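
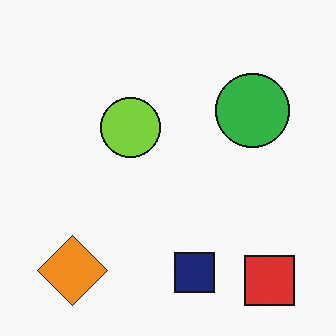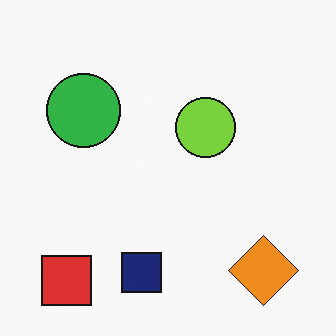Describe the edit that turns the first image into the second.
It was flipped horizontally (left ↔ right).

The red square is in the bottom-right of the first image and the bottom-left of the second — shapes on opposite sides of the vertical midline have swapped in a mirror flip.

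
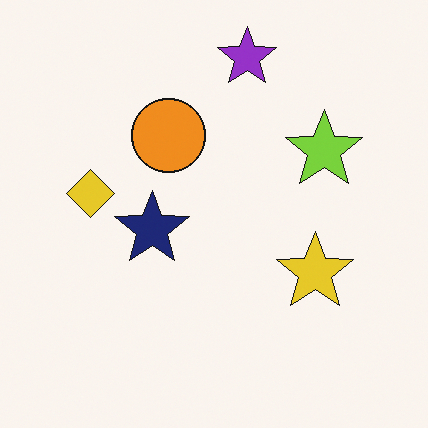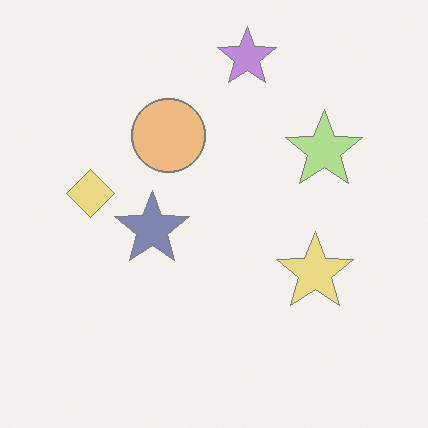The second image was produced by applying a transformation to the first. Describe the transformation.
This is the original image given much lower contrast.

Tones are pushed toward mid-grey across the whole image — a global contrast change.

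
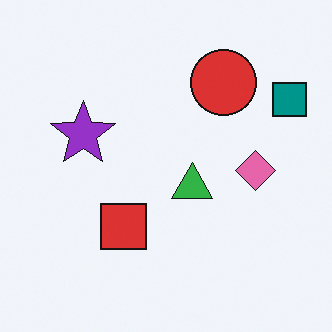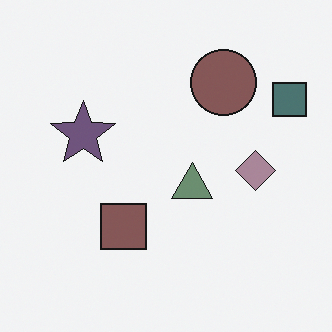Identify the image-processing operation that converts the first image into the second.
The transformation is: made much more muted (saturation change).

All colors are more muted and greyish — a global saturation change.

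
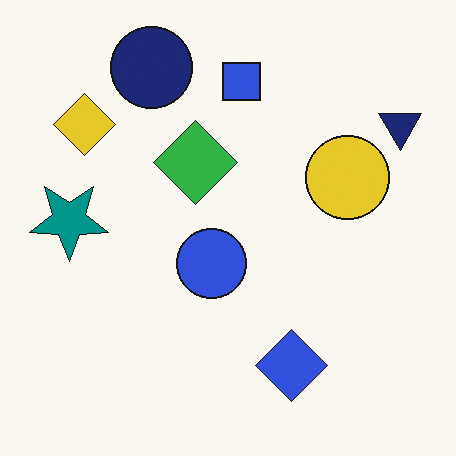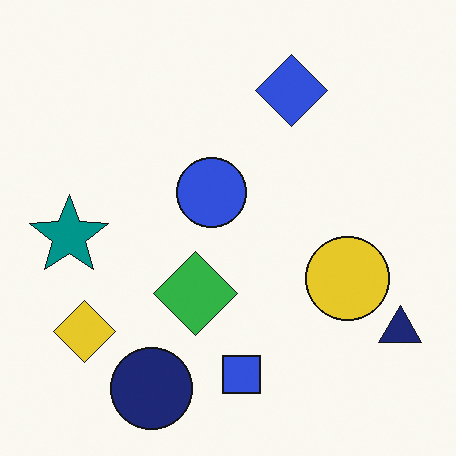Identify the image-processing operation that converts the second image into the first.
The transformation is: flipped vertically (top ↔ bottom).

The navy circle is in the bottom-left of the second image and the top-left of the first — shapes on opposite sides of the horizontal midline have swapped in a mirror flip.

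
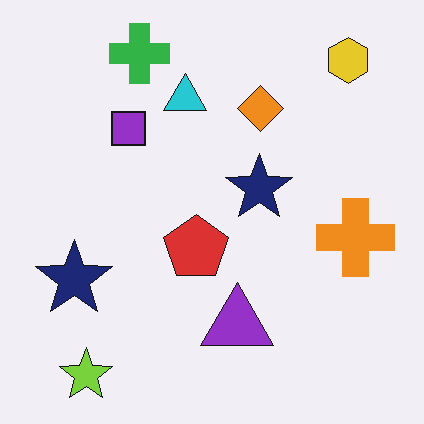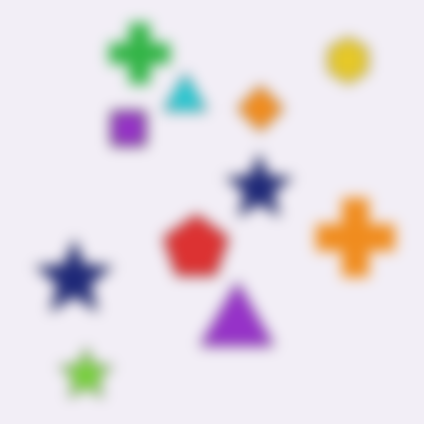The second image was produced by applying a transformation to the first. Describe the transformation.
The image was heavily blurred.

Shape edges and outlines are uniformly softened across the whole image.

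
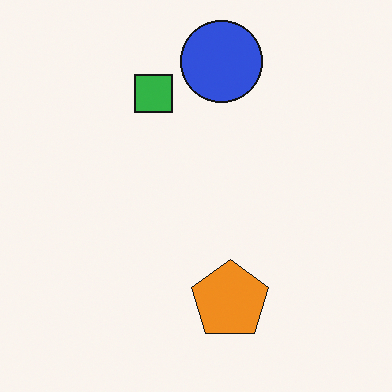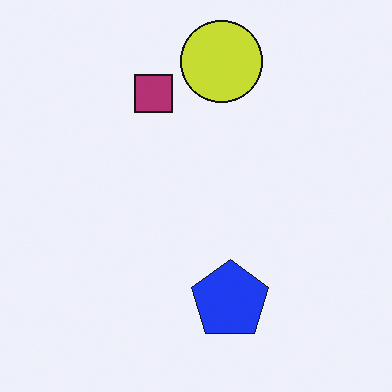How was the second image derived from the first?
This is the original image hue-shifted through roughly half the color wheel.

Every shape's color has rotated by the same amount around the hue wheel — a uniform hue shift.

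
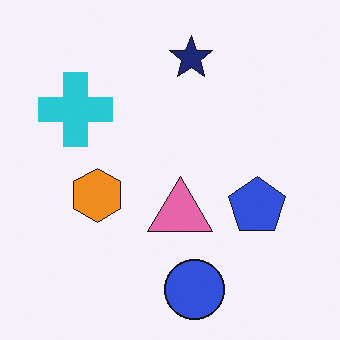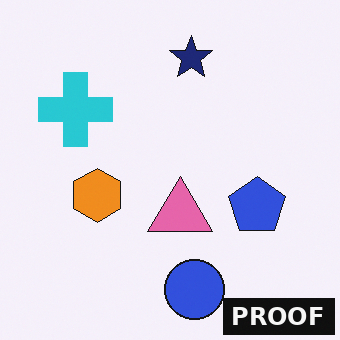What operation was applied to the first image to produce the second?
The second image is the first watermarked with the text "PROOF" in the lower-right corner.

A dark label reading "PROOF" appears in the lower-right corner.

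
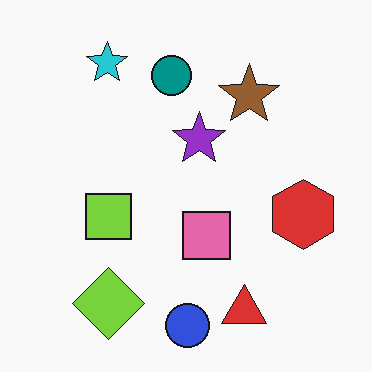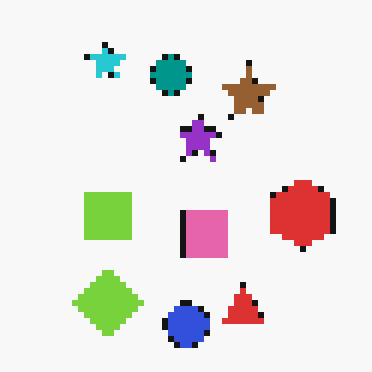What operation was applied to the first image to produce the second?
It was moderately pixelated.

Shapes are reduced to large square blocks; fine edges and outlines are lost — a downscale-then-upscale (mosaic) effect.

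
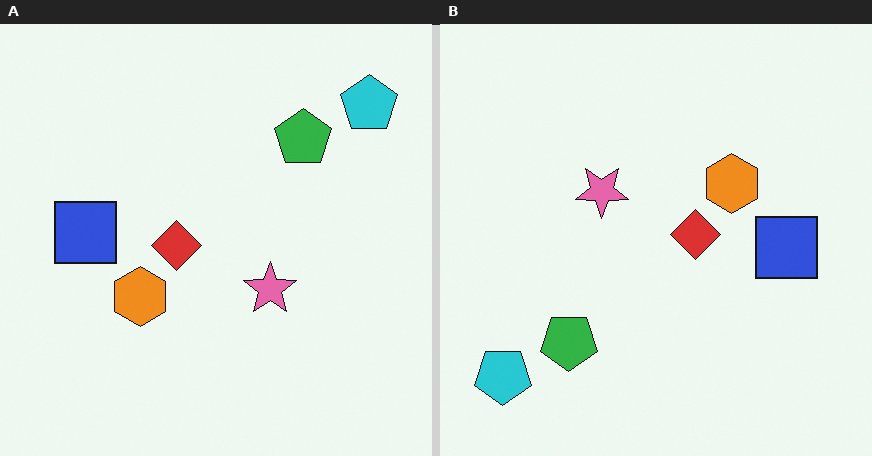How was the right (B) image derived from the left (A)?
The image was rotated 180°.

The cyan pentagon sits in the top-right of the left (A) image and the bottom-left of the right (B) — consistent with a whole-image 180° rotation.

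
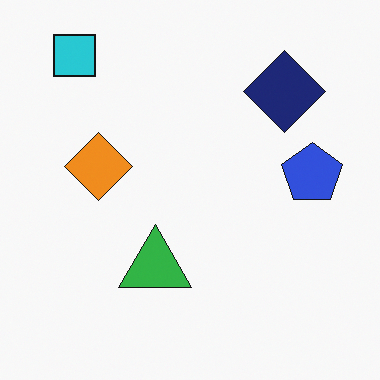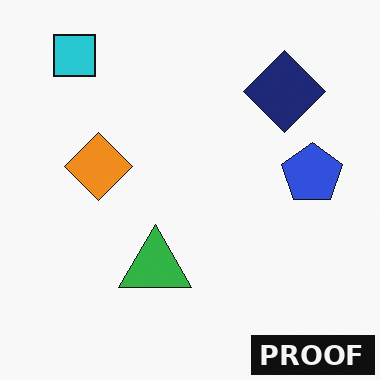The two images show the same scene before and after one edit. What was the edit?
It was watermarked with the text "PROOF" in the lower-right corner.

A dark label reading "PROOF" appears in the lower-right corner.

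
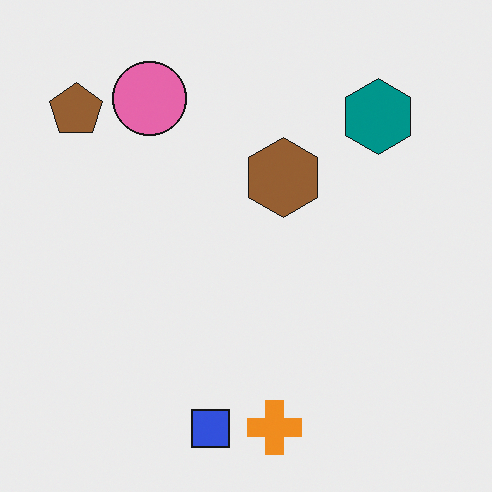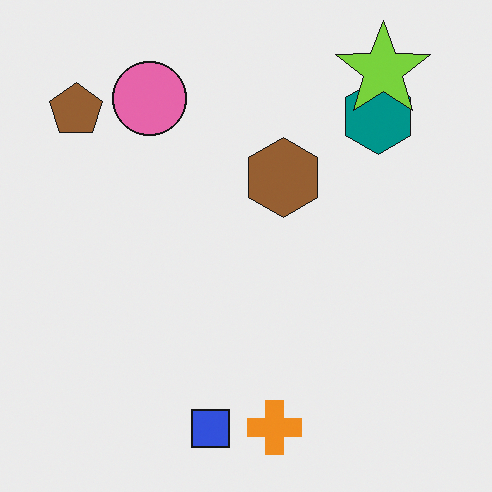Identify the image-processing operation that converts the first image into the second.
This is the original image overlaid with an additional lime star.

A lime star appears in the second image that is absent from the first.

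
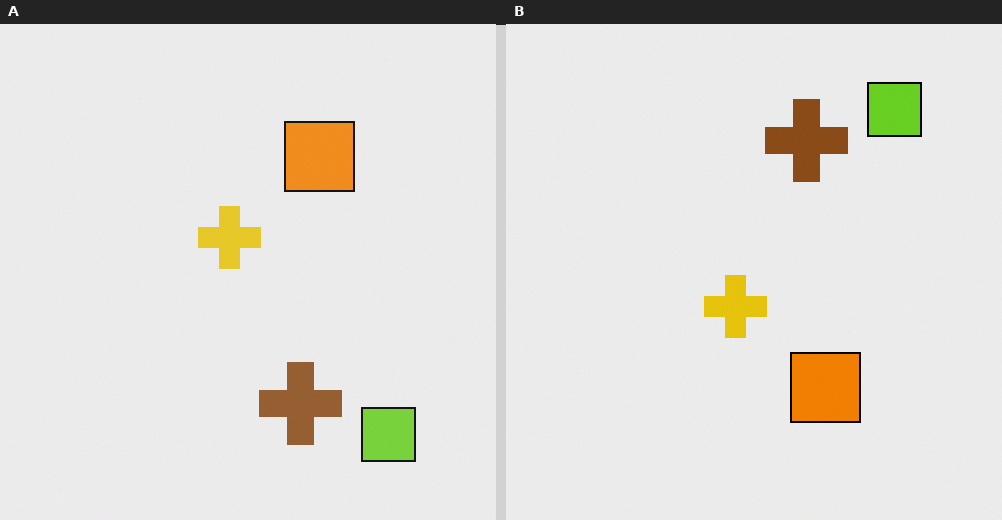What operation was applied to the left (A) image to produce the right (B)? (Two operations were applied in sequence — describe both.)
It was flipped vertically (top ↔ bottom), then given slightly increased contrast.

The lime square is in the bottom-right of the left (A) image and the top-right of the right (B) — shapes on opposite sides of the horizontal midline have swapped in a mirror flip. Tones are pushed away from mid-grey across the whole image — a global contrast change.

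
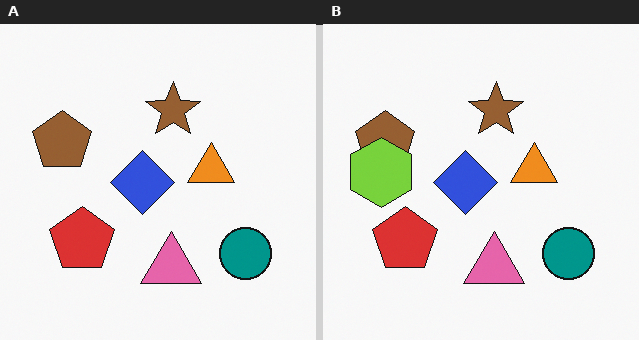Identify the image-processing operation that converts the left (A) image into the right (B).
This is the original image overlaid with an additional lime hexagon.

A lime hexagon appears in the right (B) image that is absent from the left (A).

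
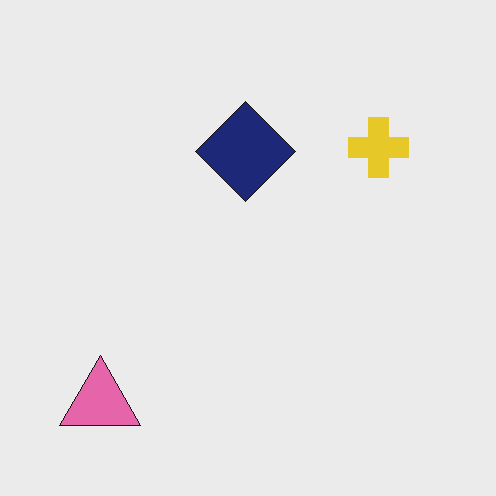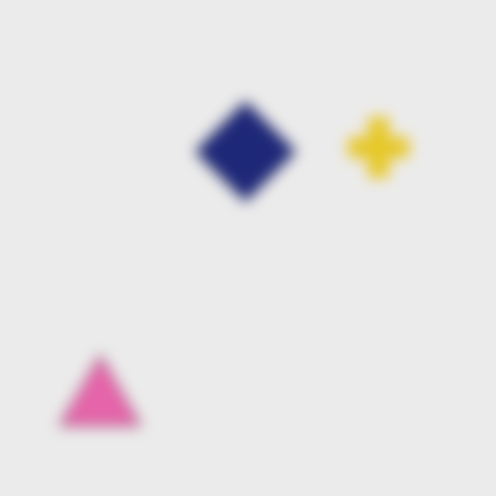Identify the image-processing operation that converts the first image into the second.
This is the original image heavily blurred.

Shape edges and outlines are uniformly softened across the whole image.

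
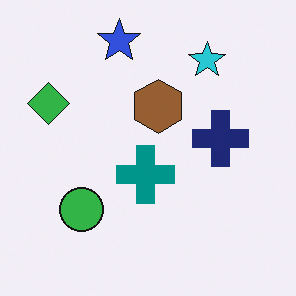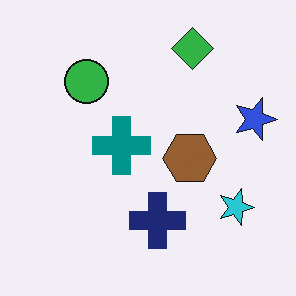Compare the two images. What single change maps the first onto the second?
The image was rotated 90° clockwise.

The blue star sits in the top of the first image and the right of the second — consistent with a whole-image 90° clockwise rotation.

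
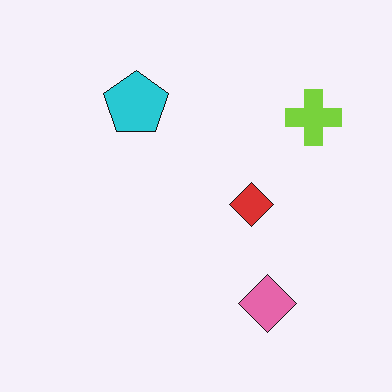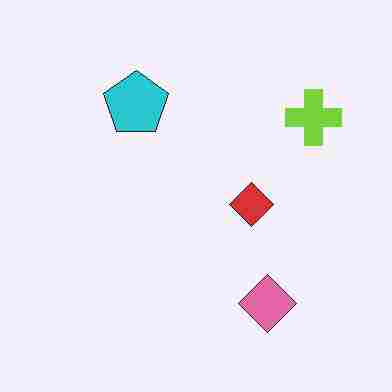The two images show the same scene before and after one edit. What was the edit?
The second image is the first degraded with heavy JPEG compression.

Blocky 8×8 compression artifacts appear around shape edges and the flat background shows ringing — characteristic JPEG degradation.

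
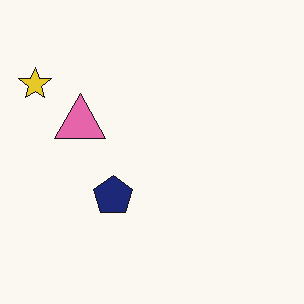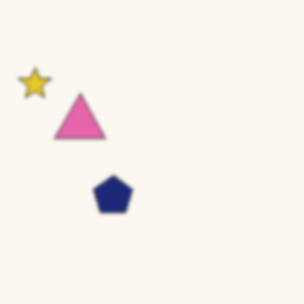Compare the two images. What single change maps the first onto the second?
It was given a subtle gaussian blur.

Shape edges and outlines are uniformly softened across the whole image.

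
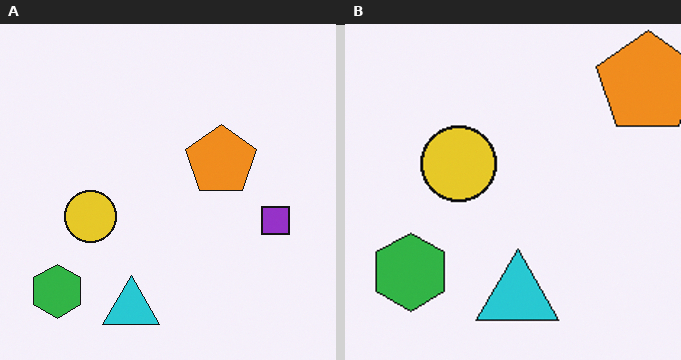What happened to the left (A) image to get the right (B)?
This is the original image cropped to a modestly smaller region and rescaled.

The visible shapes are larger and the field of view is narrower; shapes near the original edges may be partly or wholly outside the frame — a crop-and-rescale.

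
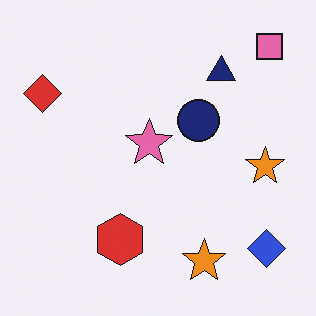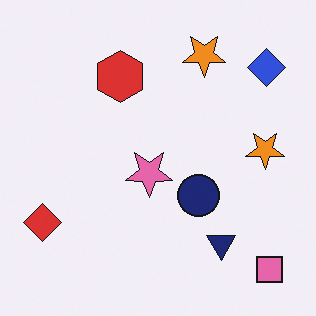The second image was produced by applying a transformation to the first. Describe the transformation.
The image was flipped vertically (top ↔ bottom).

The pink square is in the top-right of the first image and the bottom-right of the second — shapes on opposite sides of the horizontal midline have swapped in a mirror flip.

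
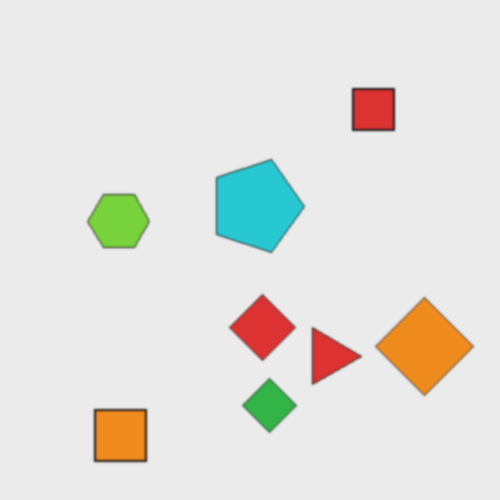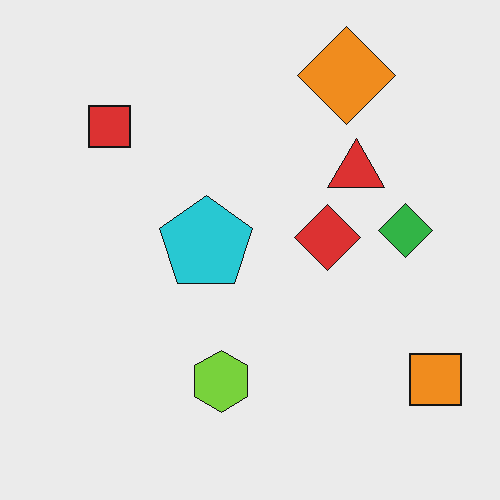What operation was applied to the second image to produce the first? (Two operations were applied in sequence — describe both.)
It was rotated 90° clockwise, then slightly softened.

The orange square sits in the bottom-right of the second image and the bottom-left of the first — consistent with a whole-image 90° clockwise rotation. Shape edges and outlines are uniformly softened across the whole image.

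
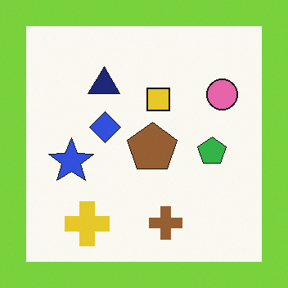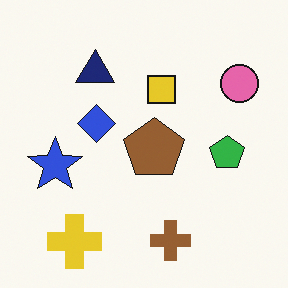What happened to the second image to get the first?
The first image is the second framed with a lime border.

A solid lime frame runs around the edge of the first image, with the content slightly shrunk inside it.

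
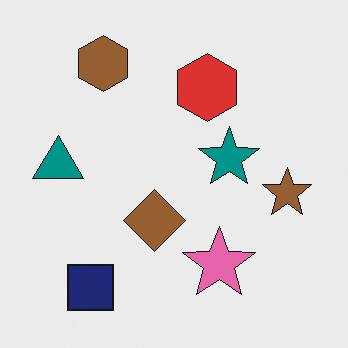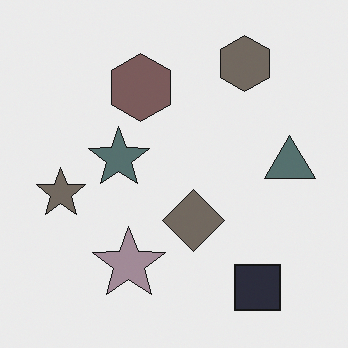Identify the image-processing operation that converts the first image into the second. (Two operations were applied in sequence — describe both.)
Flipped horizontally (left ↔ right), then made much more muted (saturation change).

The teal triangle is in the left of the first image and the right of the second — shapes on opposite sides of the vertical midline have swapped in a mirror flip. All colors are more muted and greyish — a global saturation change.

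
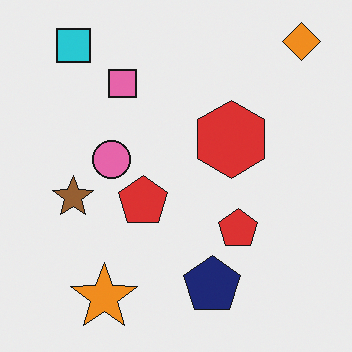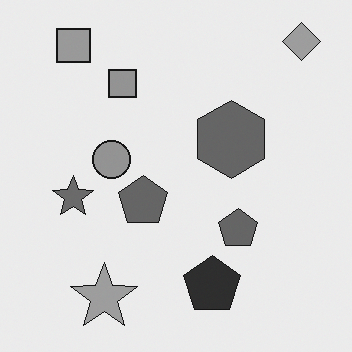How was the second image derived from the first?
The transformation is: converted to grayscale.

All color is removed — every shape is now a shade of grey.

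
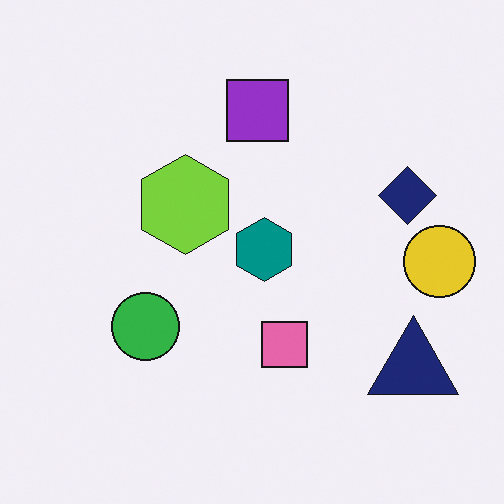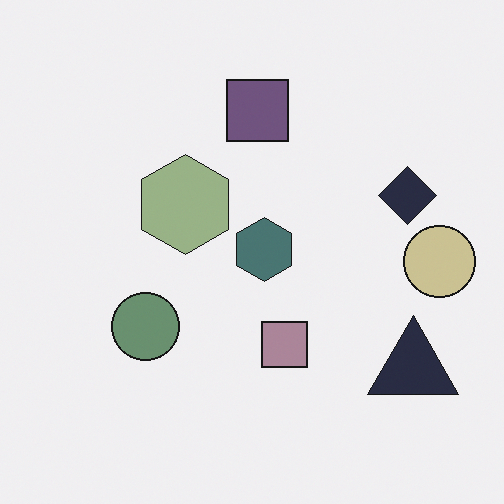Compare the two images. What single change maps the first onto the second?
The second image is the first heavily desaturated.

All colors are more muted and greyish — a global saturation change.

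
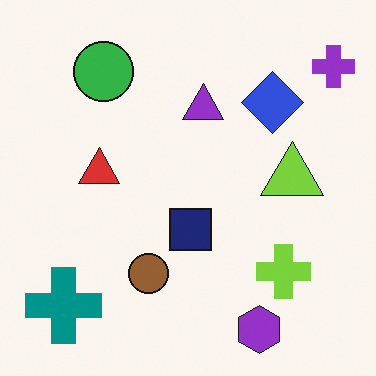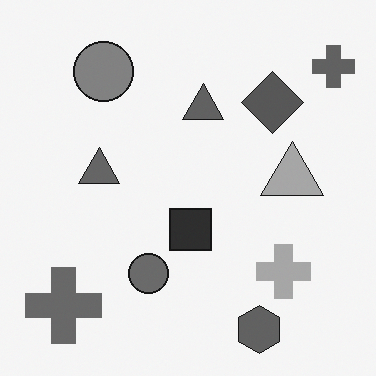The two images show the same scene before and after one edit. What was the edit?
This is the original image converted to grayscale.

All color is removed — every shape is now a shade of grey.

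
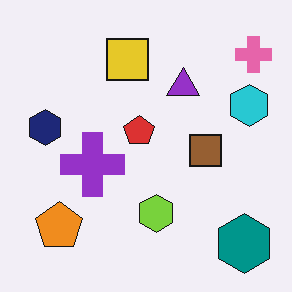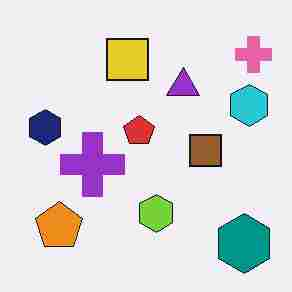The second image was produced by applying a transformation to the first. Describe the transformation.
This is the original image heavily JPEG-compressed with obvious blocking artifacts.

Blocky 8×8 compression artifacts appear around shape edges and the flat background shows ringing — characteristic JPEG degradation.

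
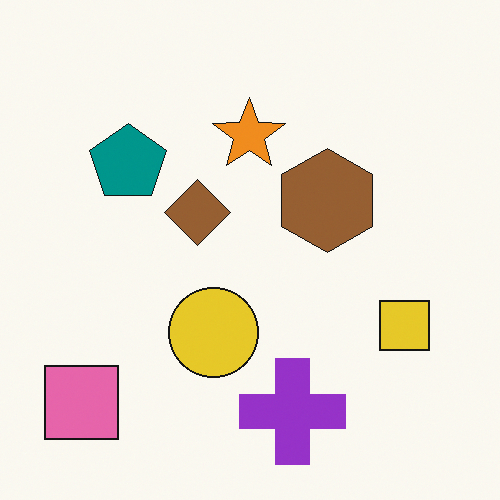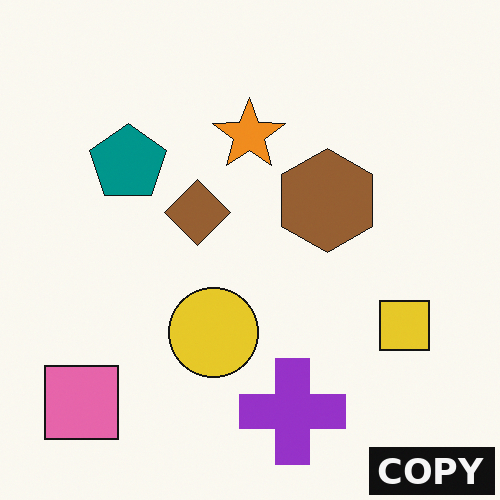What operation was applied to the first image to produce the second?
The second image is the first watermarked with the text "COPY" in the lower-right corner.

A dark label reading "COPY" appears in the lower-right corner.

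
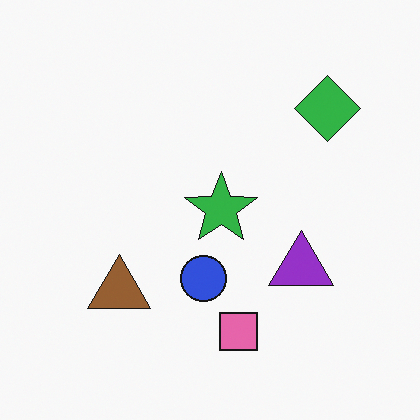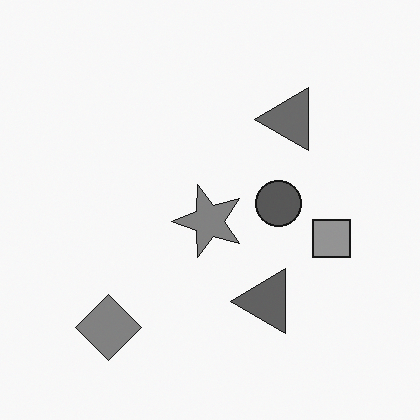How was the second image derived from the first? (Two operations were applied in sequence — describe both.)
It was converted to grayscale, then transposed (reflected across the top-left ↔ bottom-right diagonal).

All color is removed — every shape is now a shade of grey. Shapes have swapped their row and column positions — what was in the top-right is now in the bottom-left — a diagonal reflection.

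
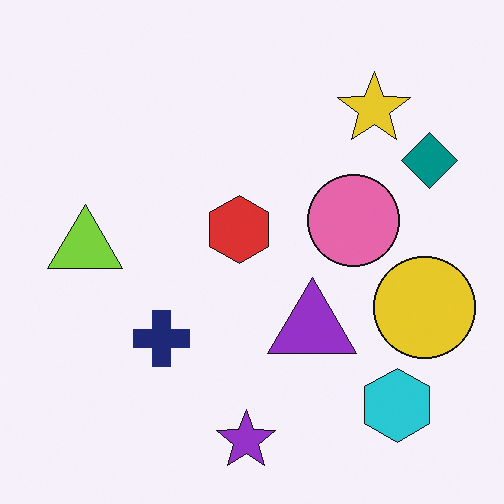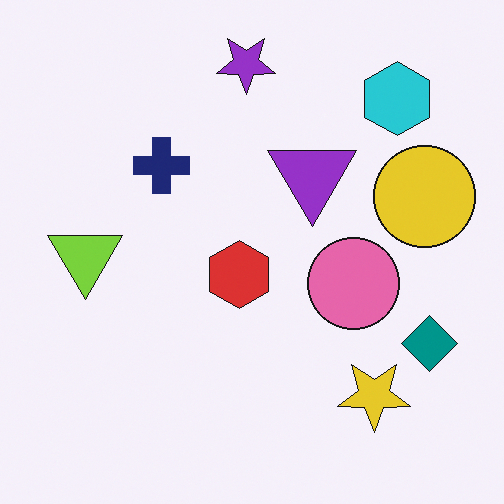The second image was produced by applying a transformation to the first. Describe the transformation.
This is the original image flipped vertically (top ↔ bottom).

The purple star is in the bottom of the first image and the top of the second — shapes on opposite sides of the horizontal midline have swapped in a mirror flip.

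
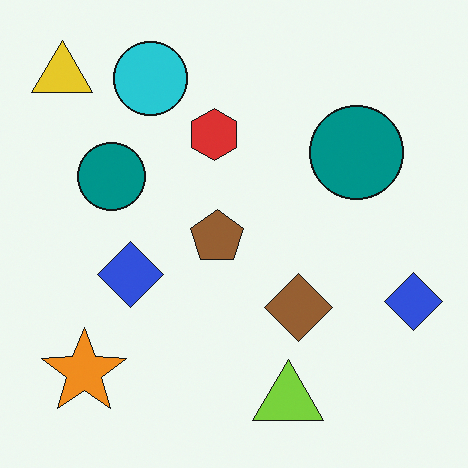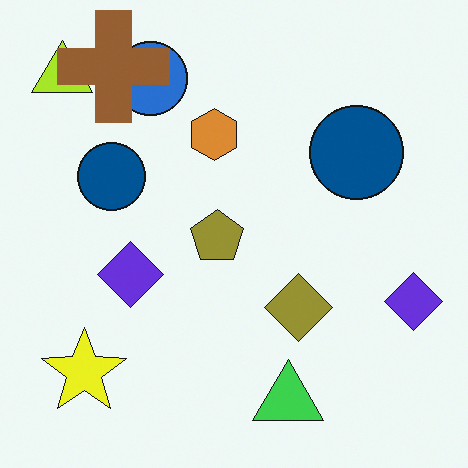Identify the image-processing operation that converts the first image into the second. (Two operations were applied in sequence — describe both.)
The image was hue-shifted by a small amount, then overlaid with an additional brown cross.

Every shape's color has rotated by the same amount around the hue wheel — a uniform hue shift. A brown cross appears in the second image that is absent from the first.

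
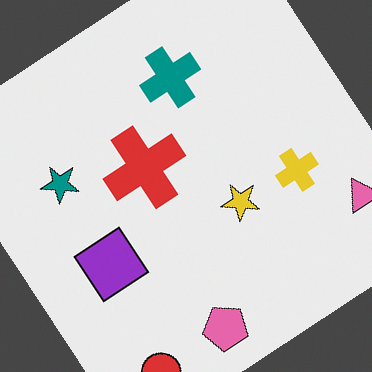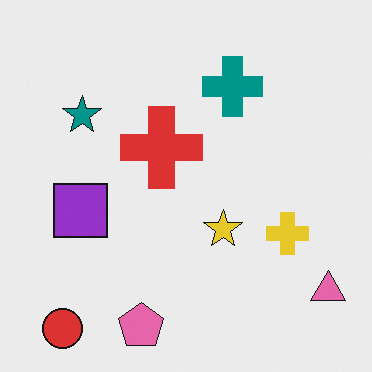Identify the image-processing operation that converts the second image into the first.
This is the original image rotated counter-clockwise by a large amount — several tens of degrees.

Every shape is tilted by the same angle and the image corners show triangular fill wedges — a whole-image rotation by a non-right angle.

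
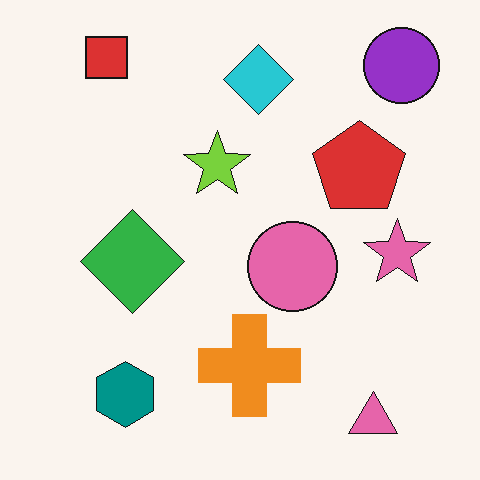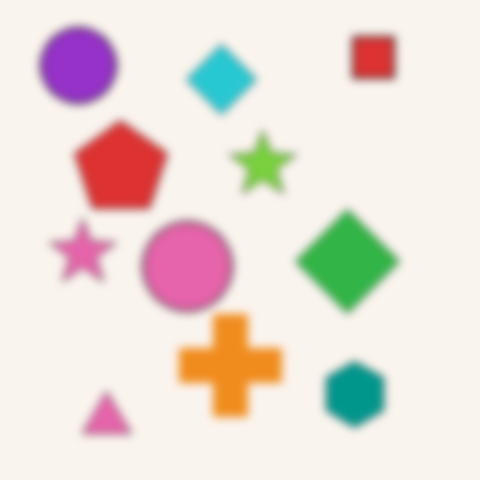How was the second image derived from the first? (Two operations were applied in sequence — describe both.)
The image was flipped horizontally (left ↔ right), then noticeably gaussian-blurred.

The purple circle is in the top-right of the first image and the top-left of the second — shapes on opposite sides of the vertical midline have swapped in a mirror flip. Shape edges and outlines are uniformly softened across the whole image.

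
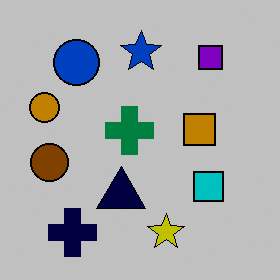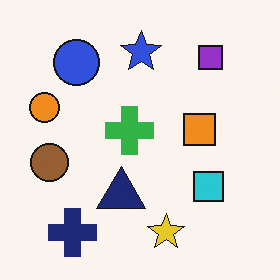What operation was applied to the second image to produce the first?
The transformation is: aggressively posterized.

Each flat color has snapped to a coarser quantized level — most visibly, the near-white background has dropped to a flat grey.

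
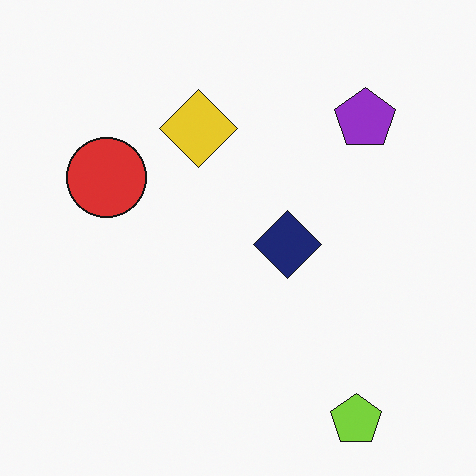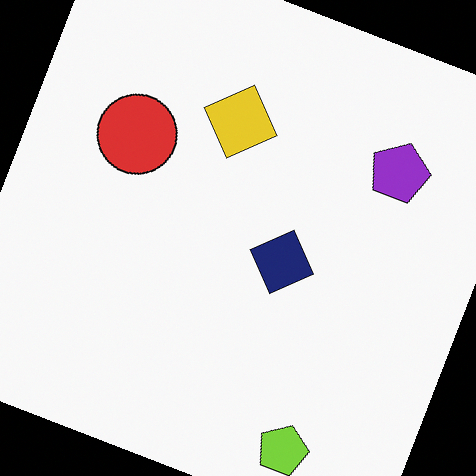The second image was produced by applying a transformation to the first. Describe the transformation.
The second image is the first rotated clockwise by a moderate amount.

Every shape is tilted by the same angle and the image corners show triangular fill wedges — a whole-image rotation by a non-right angle.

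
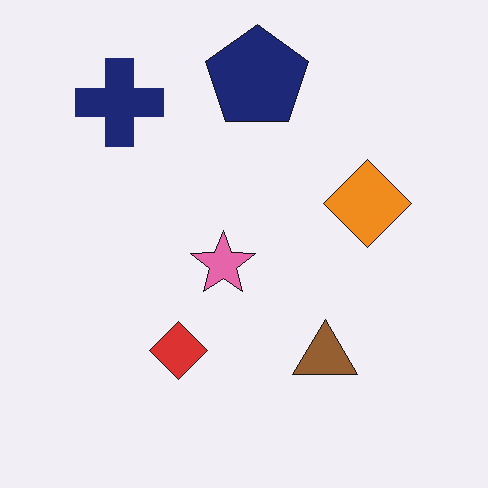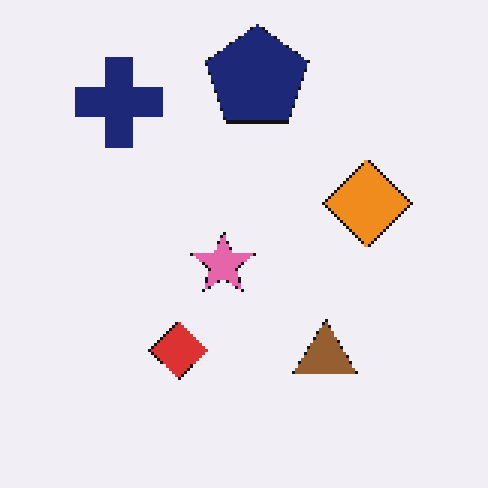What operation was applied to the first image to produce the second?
This is the original image lightly pixelated (a mild mosaic effect).

Shapes are reduced to large square blocks; fine edges and outlines are lost — a downscale-then-upscale (mosaic) effect.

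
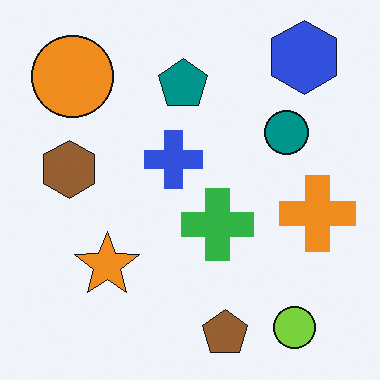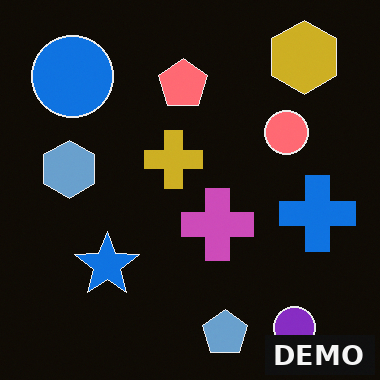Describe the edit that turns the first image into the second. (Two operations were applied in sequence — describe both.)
The transformation is: color-inverted (negative), then watermarked with the text "DEMO" in the lower-right corner.

The light background has become dark and every shape's color is its complement — a photographic negative. A dark label reading "DEMO" appears in the lower-right corner.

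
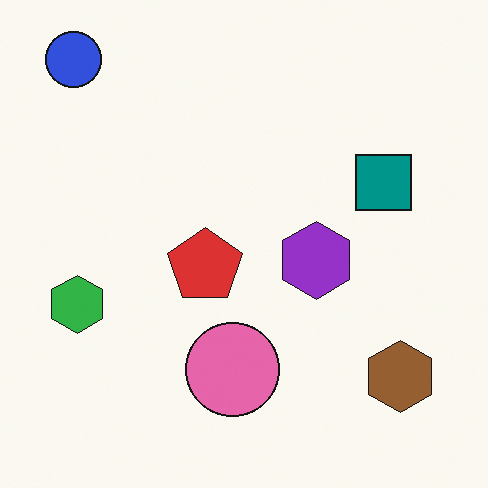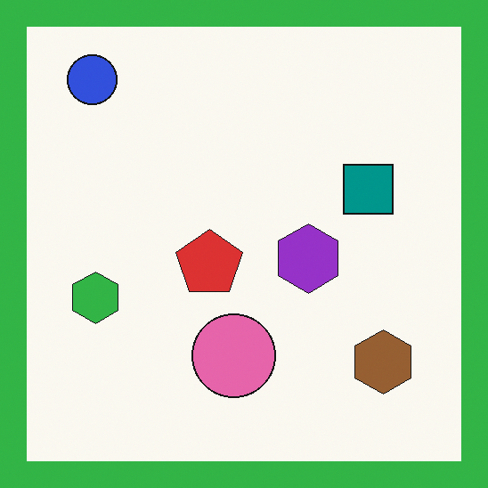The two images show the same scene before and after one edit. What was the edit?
The image was framed with a green border.

A solid green frame runs around the edge of the second image, with the content slightly shrunk inside it.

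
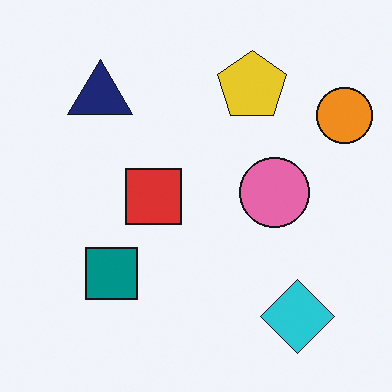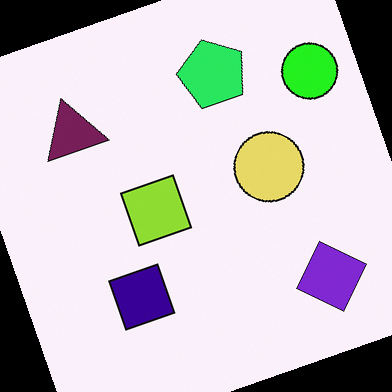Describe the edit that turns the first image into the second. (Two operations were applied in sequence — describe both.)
The transformation is: rotated counter-clockwise by a moderate amount, then hue-shifted through roughly a third of the color wheel.

Every shape is tilted by the same angle and the image corners show triangular fill wedges — a whole-image rotation by a non-right angle. Every shape's color has rotated by the same amount around the hue wheel — a uniform hue shift.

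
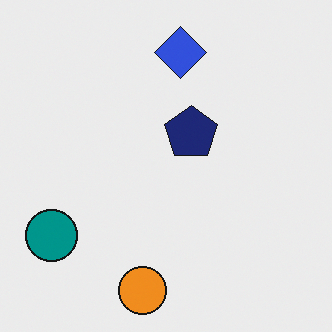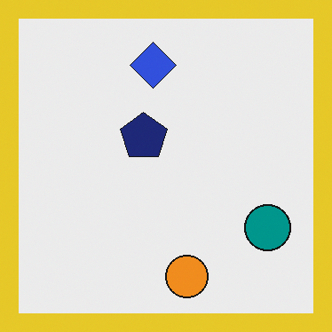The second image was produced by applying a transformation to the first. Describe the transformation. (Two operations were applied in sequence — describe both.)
This is the original image flipped horizontally (left ↔ right), then framed with a yellow border.

The teal circle is in the bottom-left of the first image and the bottom-right of the second — shapes on opposite sides of the vertical midline have swapped in a mirror flip. A solid yellow frame runs around the edge of the second image, with the content slightly shrunk inside it.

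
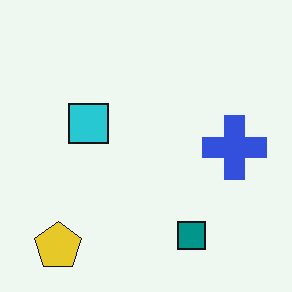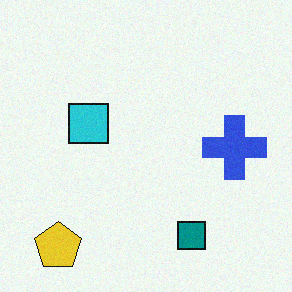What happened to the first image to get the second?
This is the original image degraded with light additive noise.

Random speckle covers the whole image, including the flat background.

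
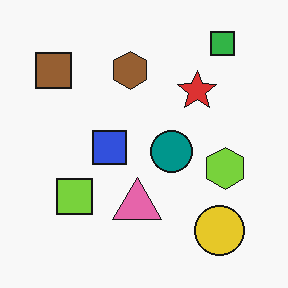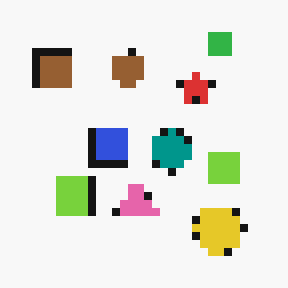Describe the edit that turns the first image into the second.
The image was pixelated into visible square blocks.

Shapes are reduced to large square blocks; fine edges and outlines are lost — a downscale-then-upscale (mosaic) effect.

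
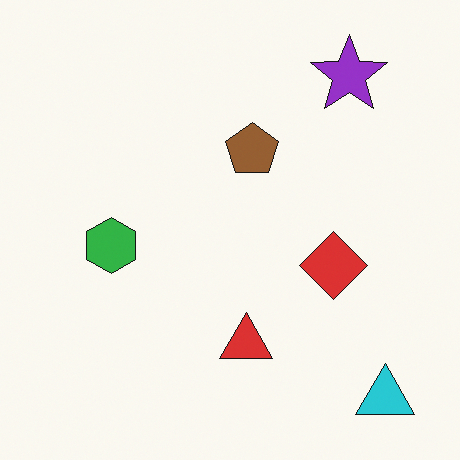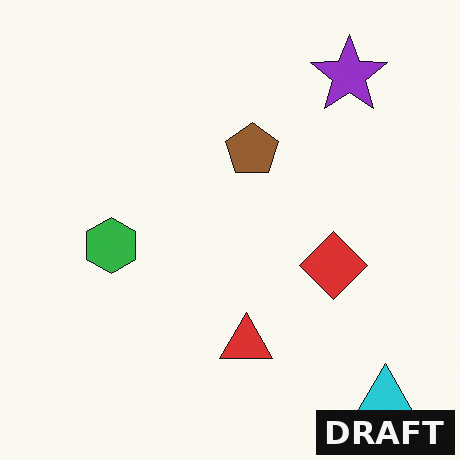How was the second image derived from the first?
This is the original image watermarked with the text "DRAFT" in the lower-right corner.

A dark label reading "DRAFT" appears in the lower-right corner.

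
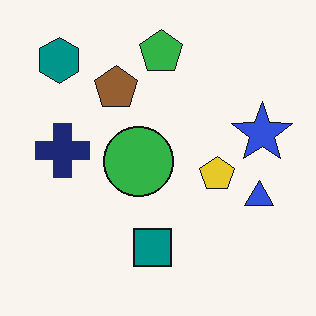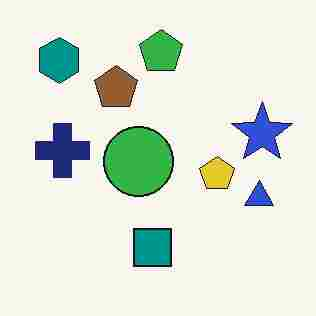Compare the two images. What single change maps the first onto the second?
The image was heavily JPEG-compressed with obvious blocking artifacts.

Blocky 8×8 compression artifacts appear around shape edges and the flat background shows ringing — characteristic JPEG degradation.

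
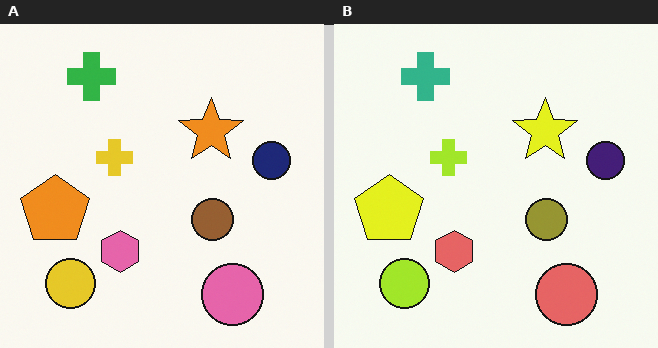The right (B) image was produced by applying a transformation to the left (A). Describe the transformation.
Hue-shifted by a small amount.

Every shape's color has rotated by the same amount around the hue wheel — a uniform hue shift.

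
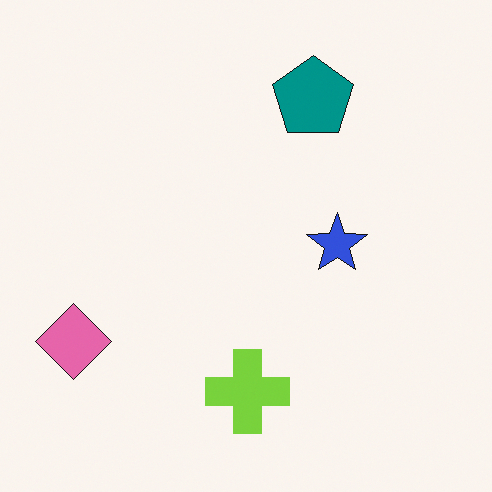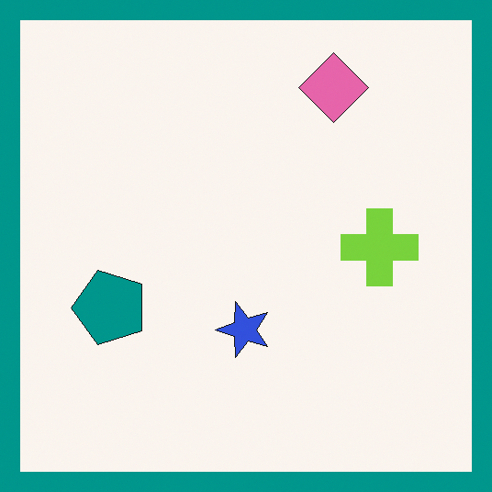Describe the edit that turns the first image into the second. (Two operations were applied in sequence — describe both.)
Transposed (reflected across the top-left ↔ bottom-right diagonal), then framed with a teal border.

Shapes have swapped their row and column positions — what was in the top-right is now in the bottom-left — a diagonal reflection. A solid teal frame runs around the edge of the second image, with the content slightly shrunk inside it.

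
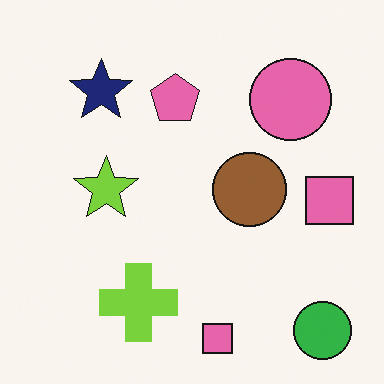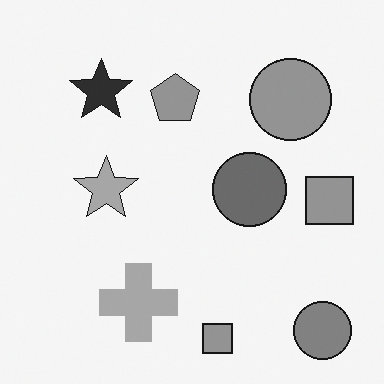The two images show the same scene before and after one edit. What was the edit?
The second image is the first converted to grayscale.

All color is removed — every shape is now a shade of grey.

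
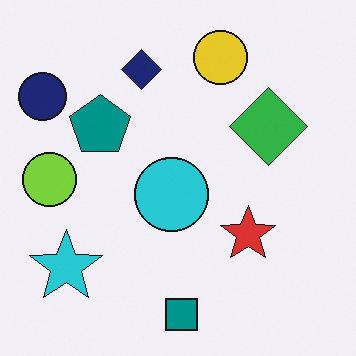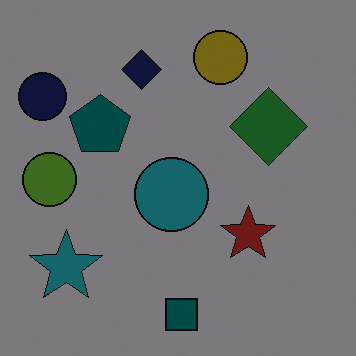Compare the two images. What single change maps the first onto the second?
It was darkened a lot.

Every pixel — background and shapes alike — is uniformly darkened.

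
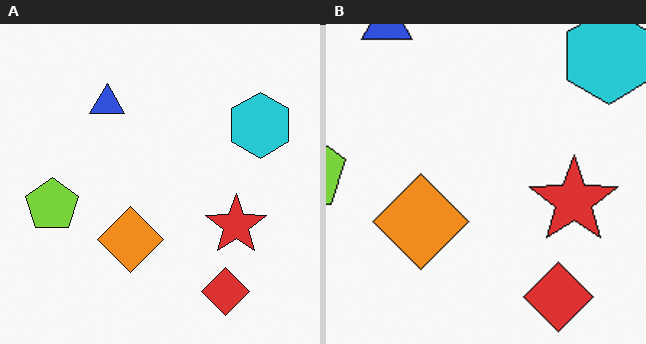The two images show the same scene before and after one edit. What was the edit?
The right (B) image is the left (A) cropped slightly and scaled back up.

The visible shapes are larger and the field of view is narrower; shapes near the original edges may be partly or wholly outside the frame — a crop-and-rescale.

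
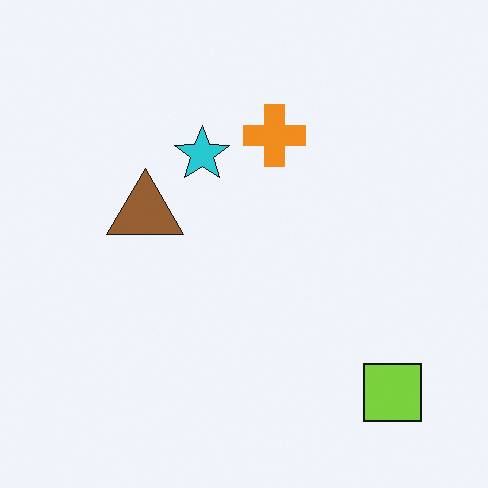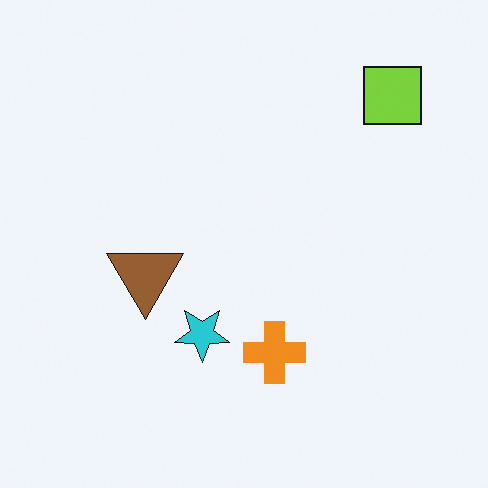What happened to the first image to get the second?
It was flipped vertically (top ↔ bottom).

The lime square is in the bottom-right of the first image and the top-right of the second — shapes on opposite sides of the horizontal midline have swapped in a mirror flip.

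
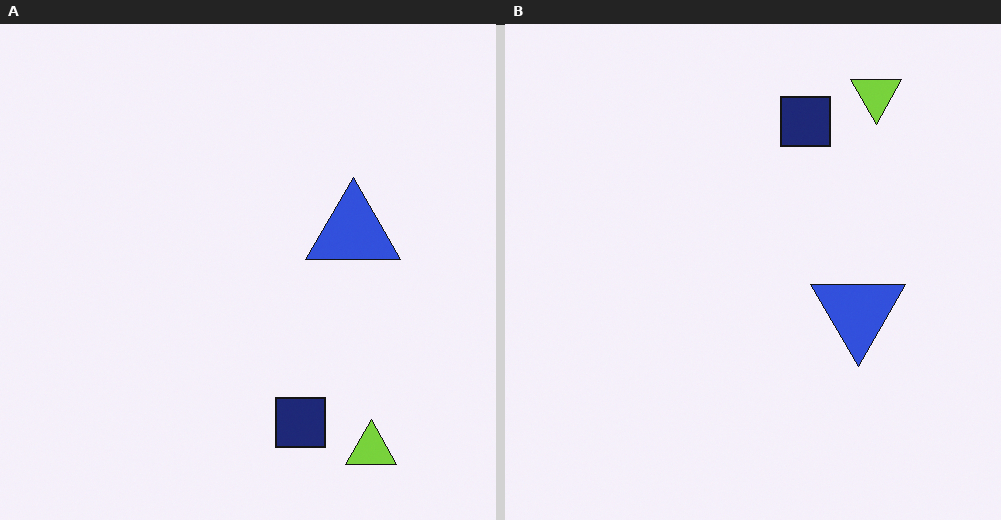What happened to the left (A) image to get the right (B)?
It was flipped vertically (top ↔ bottom).

The lime triangle is in the bottom-right of the left (A) image and the top-right of the right (B) — shapes on opposite sides of the horizontal midline have swapped in a mirror flip.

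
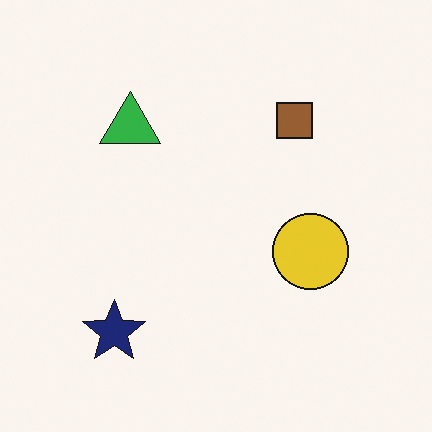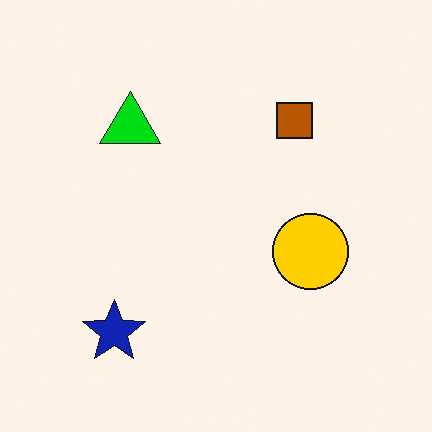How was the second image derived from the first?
The second image is the first heavily oversaturated.

All colors are more vivid — a global saturation change.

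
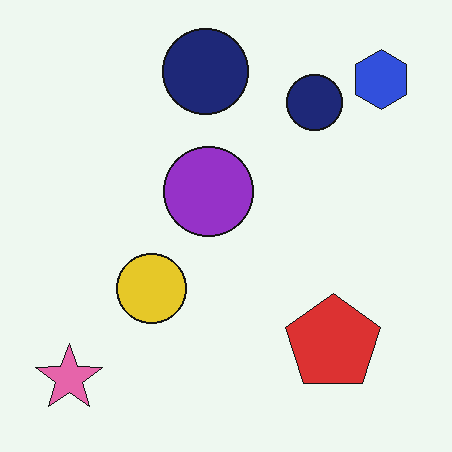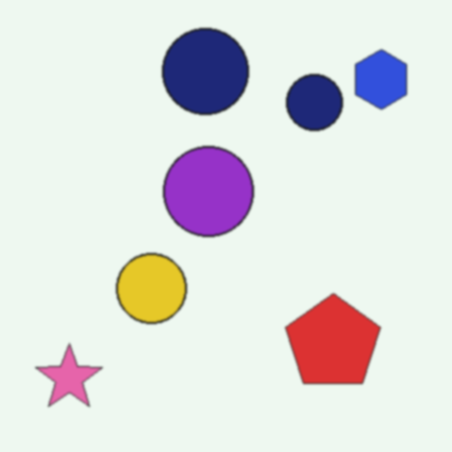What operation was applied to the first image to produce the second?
It was slightly softened.

Shape edges and outlines are uniformly softened across the whole image.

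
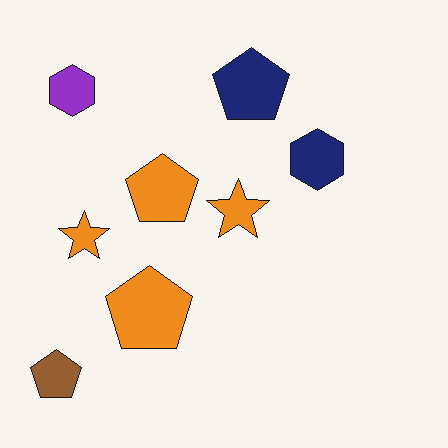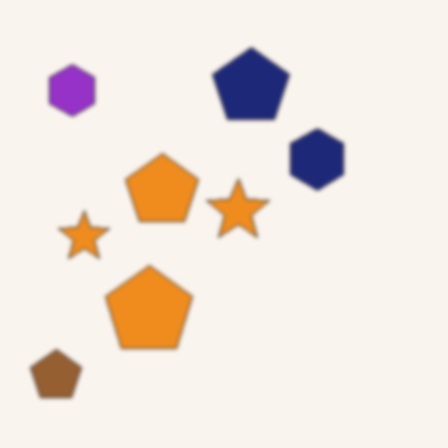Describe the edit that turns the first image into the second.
The transformation is: slightly softened.

Shape edges and outlines are uniformly softened across the whole image.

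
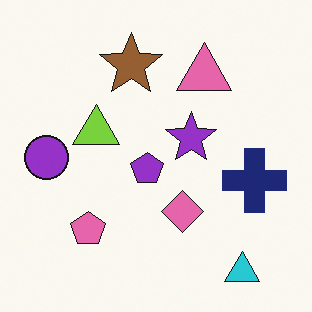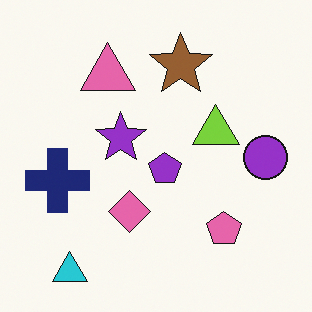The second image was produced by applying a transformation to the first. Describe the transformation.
It was flipped horizontally (left ↔ right).

The purple circle is in the left of the first image and the right of the second — shapes on opposite sides of the vertical midline have swapped in a mirror flip.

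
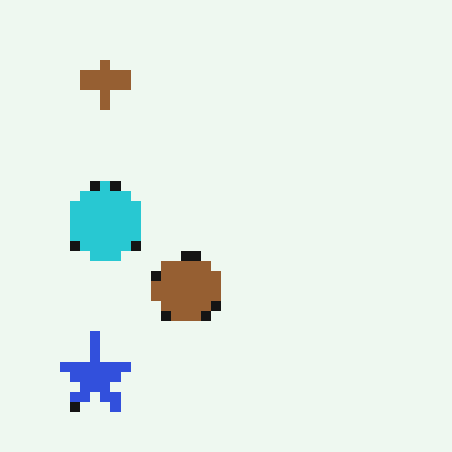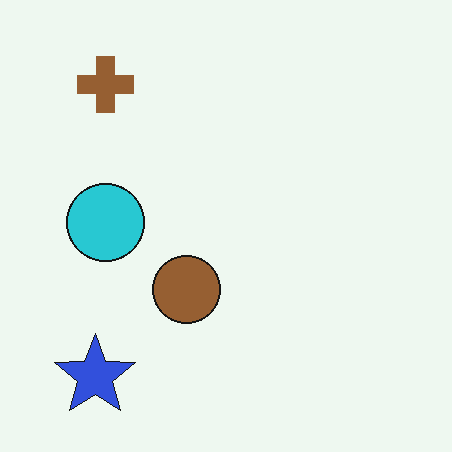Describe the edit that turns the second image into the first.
The image was heavily pixelated into large blocks.

Shapes are reduced to large square blocks; fine edges and outlines are lost — a downscale-then-upscale (mosaic) effect.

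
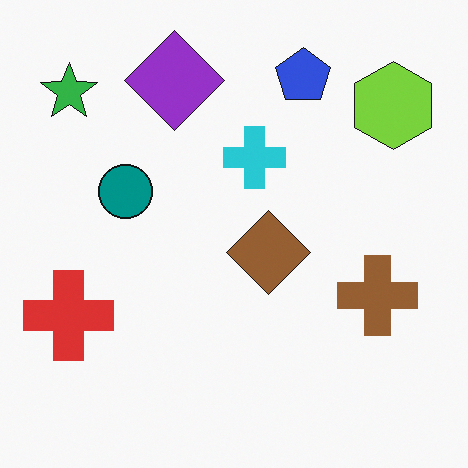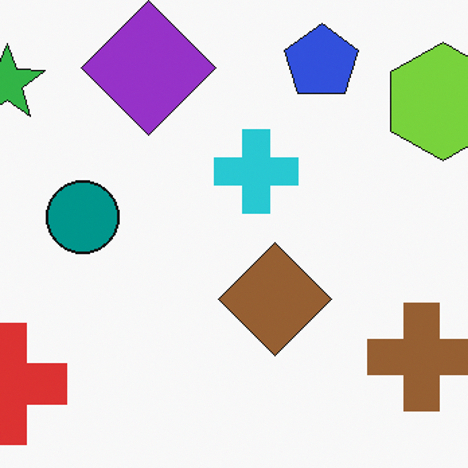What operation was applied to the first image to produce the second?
The transformation is: cropped slightly and scaled back up.

The visible shapes are larger and the field of view is narrower; shapes near the original edges may be partly or wholly outside the frame — a crop-and-rescale.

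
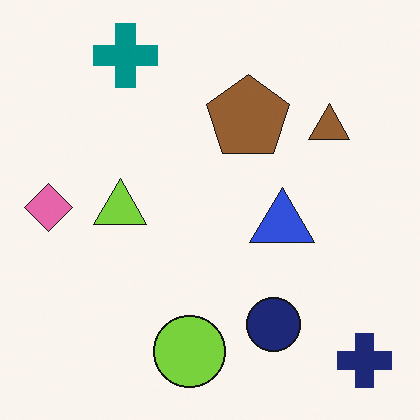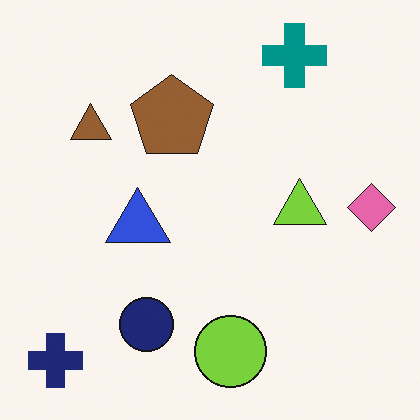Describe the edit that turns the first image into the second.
The transformation is: flipped horizontally (left ↔ right).

The pink diamond is in the left of the first image and the right of the second — shapes on opposite sides of the vertical midline have swapped in a mirror flip.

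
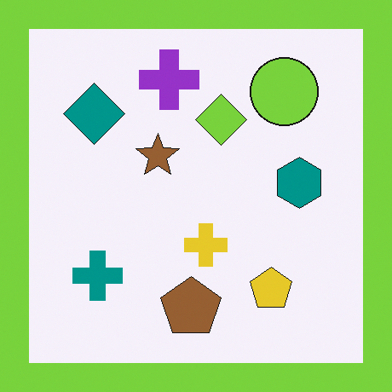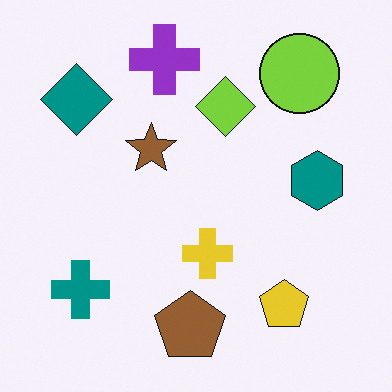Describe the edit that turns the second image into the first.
The first image is the second framed with a lime border.

A solid lime frame runs around the edge of the first image, with the content slightly shrunk inside it.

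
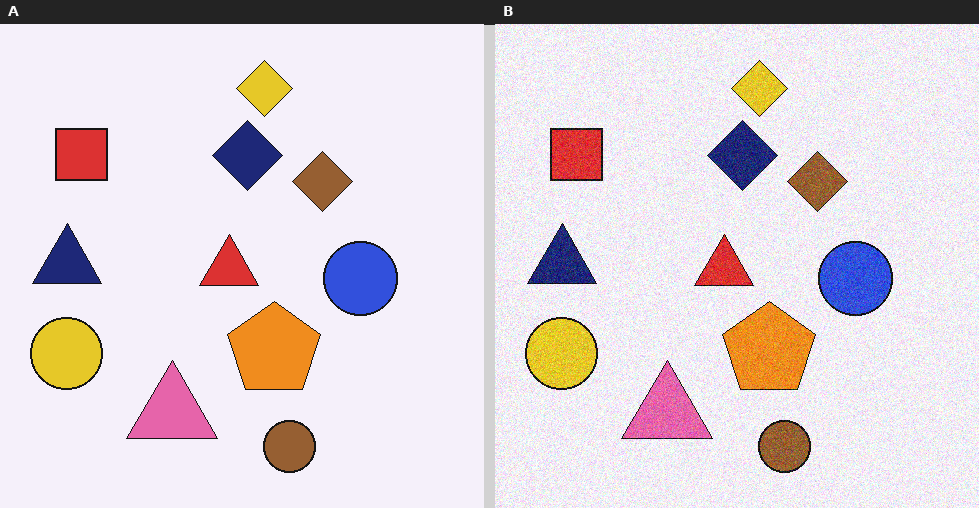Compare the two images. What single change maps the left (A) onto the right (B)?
It was degraded with moderate additive noise.

Random speckle covers the whole image, including the flat background.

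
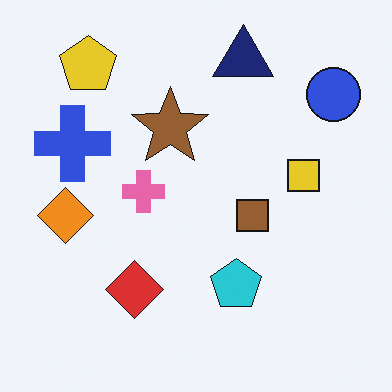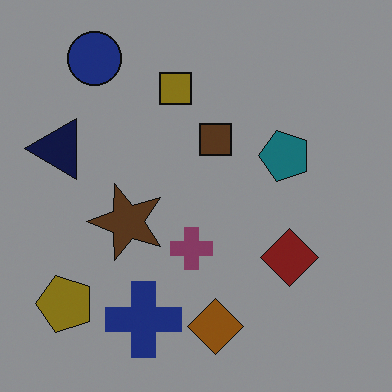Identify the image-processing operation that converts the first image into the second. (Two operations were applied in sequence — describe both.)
The second image is the first rotated 90° counter-clockwise, then substantially darkened.

The blue circle sits in the top-right of the first image and the top-left of the second — consistent with a whole-image 90° counter-clockwise rotation. Every pixel — background and shapes alike — is uniformly darkened.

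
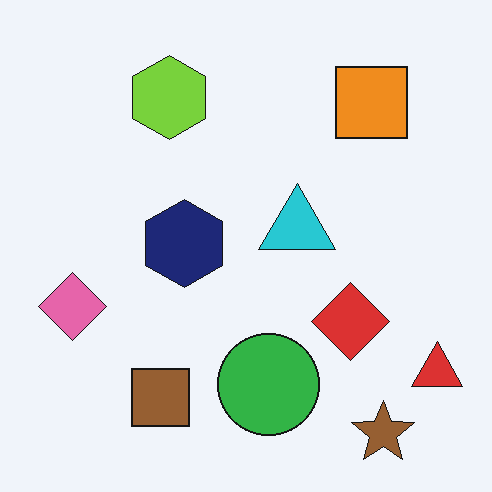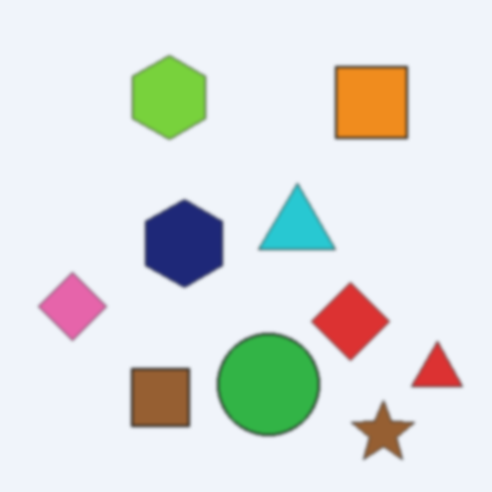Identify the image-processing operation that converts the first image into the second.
Given a subtle gaussian blur.

Shape edges and outlines are uniformly softened across the whole image.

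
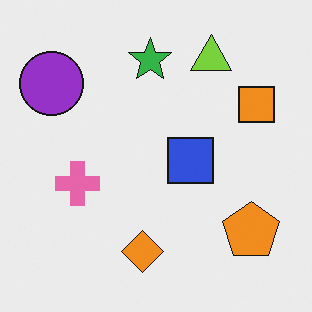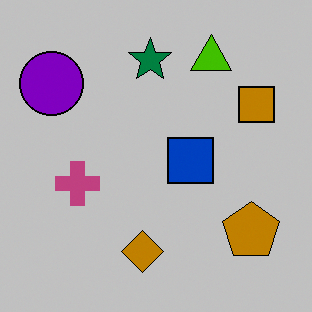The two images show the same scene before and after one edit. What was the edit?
The image was heavily posterized to just a handful of flat colors.

Each flat color has snapped to a coarser quantized level — most visibly, the near-white background has dropped to a flat grey.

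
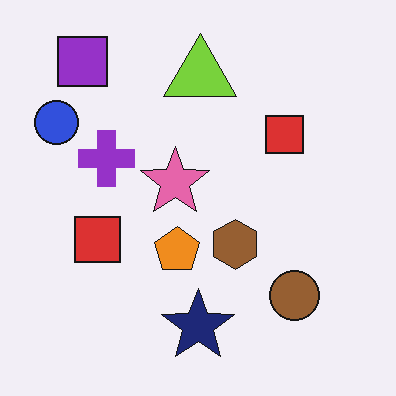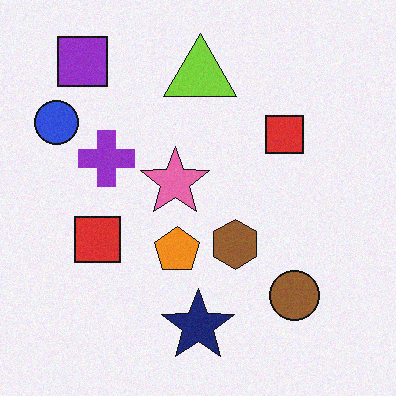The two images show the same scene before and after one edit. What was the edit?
This is the original image degraded with light additive noise.

Random speckle covers the whole image, including the flat background.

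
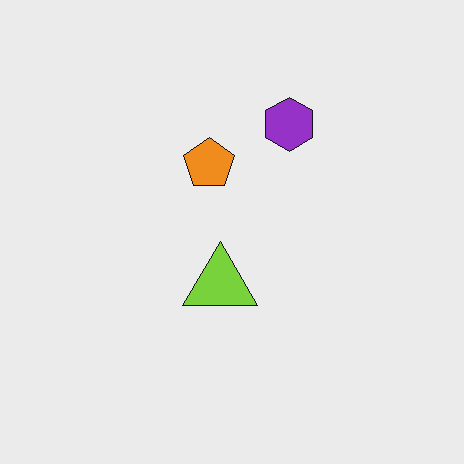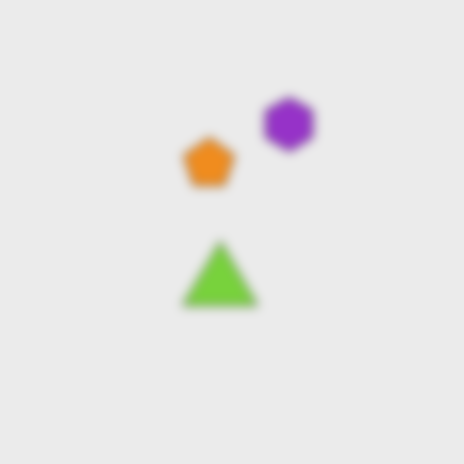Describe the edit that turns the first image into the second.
The transformation is: heavily blurred.

Shape edges and outlines are uniformly softened across the whole image.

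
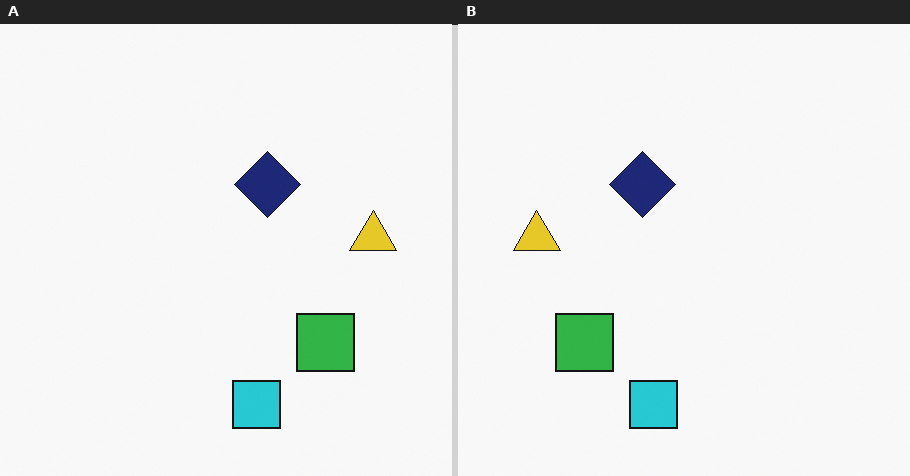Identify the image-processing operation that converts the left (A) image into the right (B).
The right (B) image is the left (A) flipped horizontally (left ↔ right).

The yellow triangle is in the right of the left (A) image and the left of the right (B) — shapes on opposite sides of the vertical midline have swapped in a mirror flip.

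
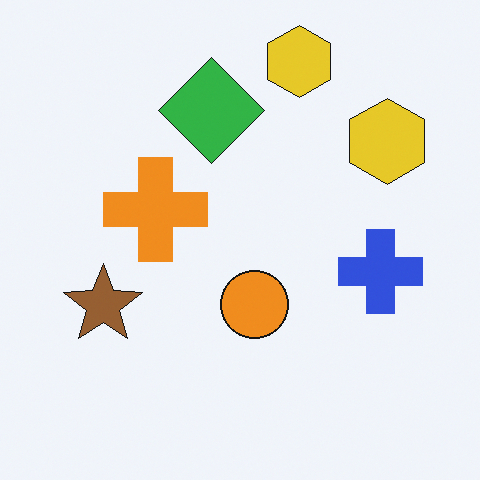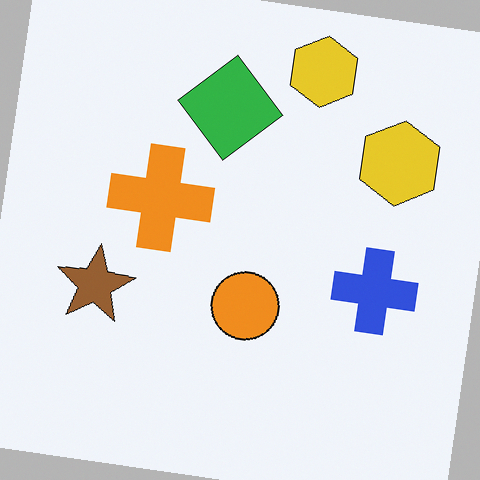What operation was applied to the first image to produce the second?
It was rotated clockwise by a slight angle.

Every shape is tilted by the same angle and the image corners show triangular fill wedges — a whole-image rotation by a non-right angle.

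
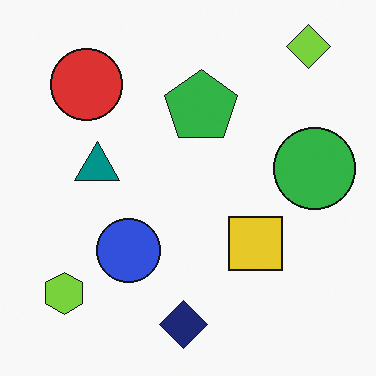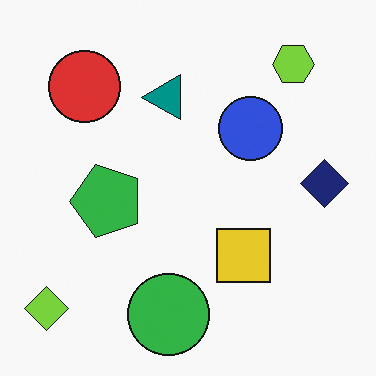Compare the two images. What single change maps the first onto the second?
The image was transposed (reflected across the top-left ↔ bottom-right diagonal).

Shapes have swapped their row and column positions — what was in the top-right is now in the bottom-left — a diagonal reflection.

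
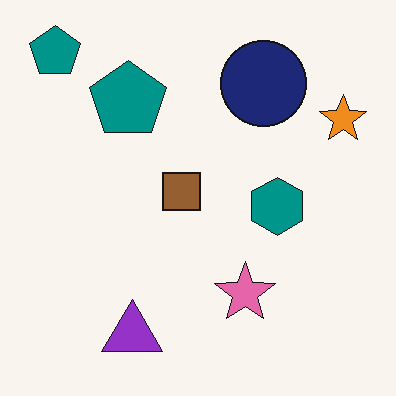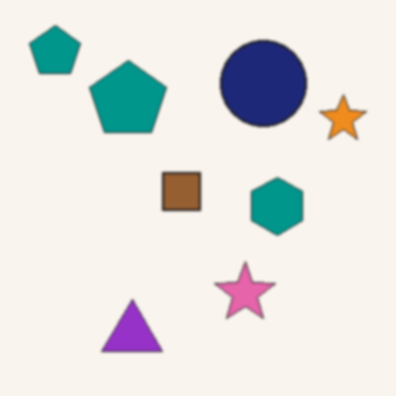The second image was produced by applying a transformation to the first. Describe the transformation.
The second image is the first slightly softened.

Shape edges and outlines are uniformly softened across the whole image.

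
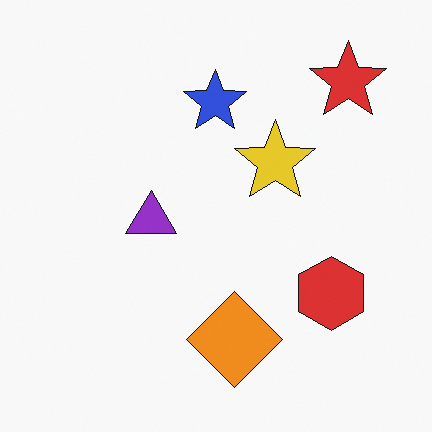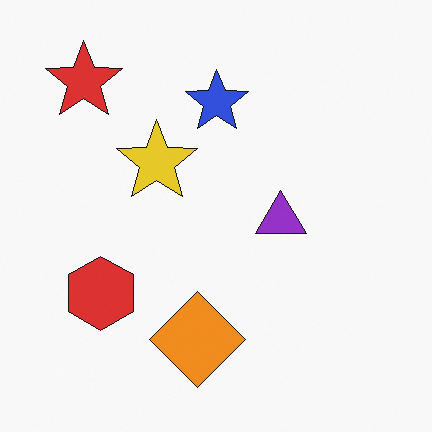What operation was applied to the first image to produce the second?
It was flipped horizontally (left ↔ right).

The red star is in the top-right of the first image and the top-left of the second — shapes on opposite sides of the vertical midline have swapped in a mirror flip.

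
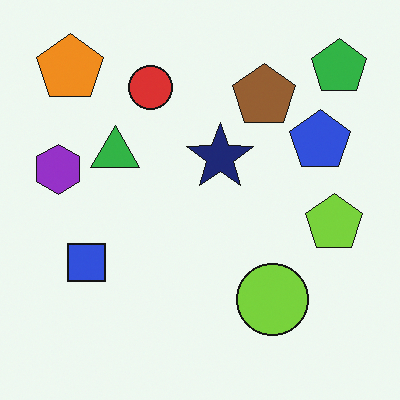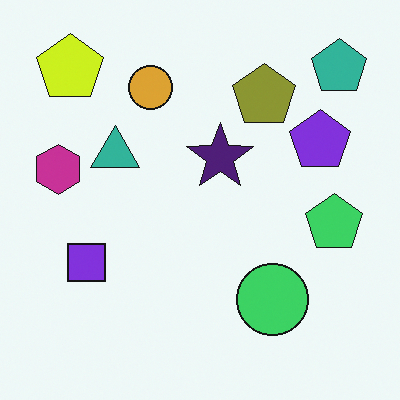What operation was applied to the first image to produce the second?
This is the original image hue-shifted by a small amount.

Every shape's color has rotated by the same amount around the hue wheel — a uniform hue shift.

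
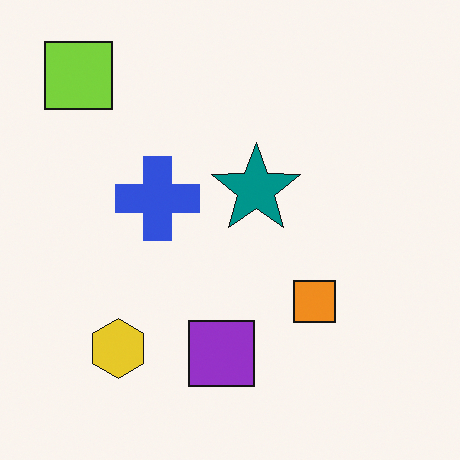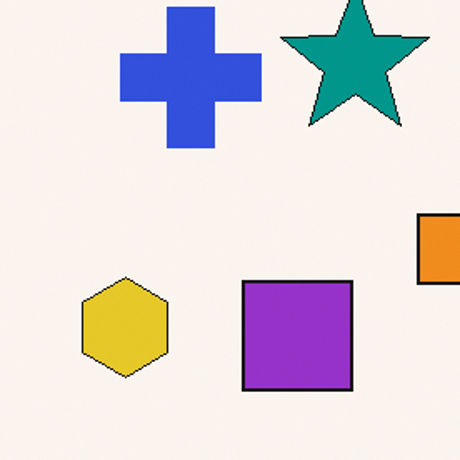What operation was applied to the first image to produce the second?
The second image is the first cropped to a noticeably smaller region and rescaled.

The visible shapes are larger and the field of view is narrower; shapes near the original edges may be partly or wholly outside the frame — a crop-and-rescale.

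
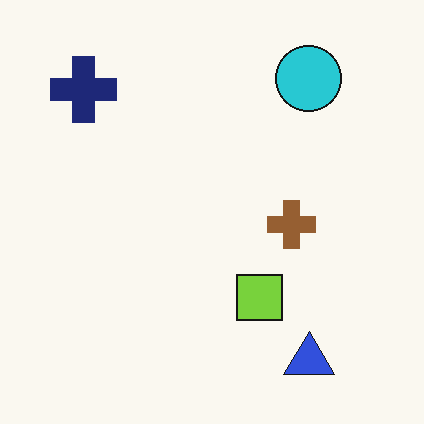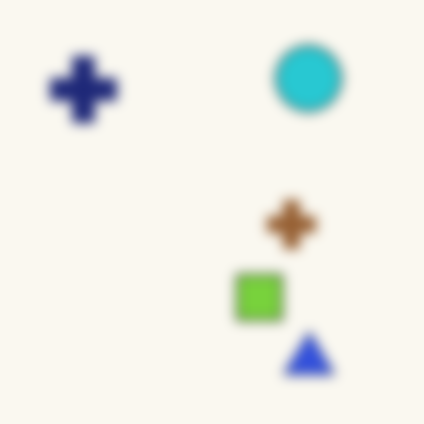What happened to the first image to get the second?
It was strongly gaussian-blurred.

Shape edges and outlines are uniformly softened across the whole image.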